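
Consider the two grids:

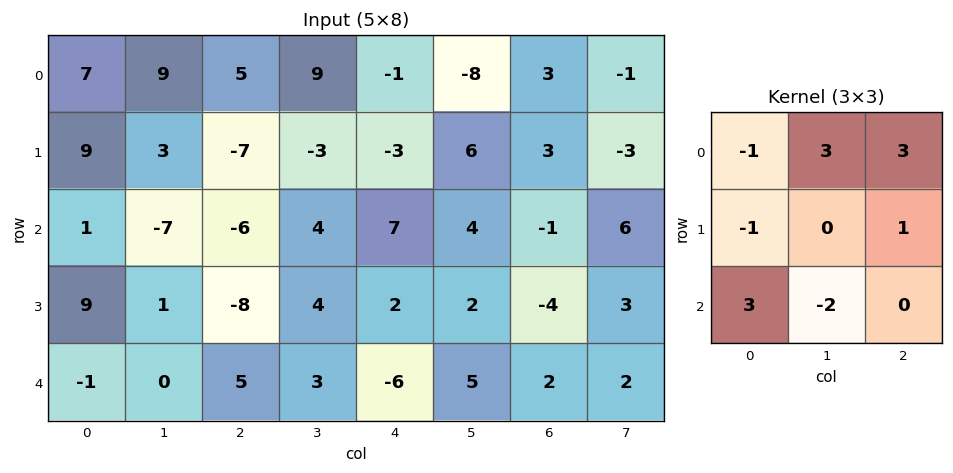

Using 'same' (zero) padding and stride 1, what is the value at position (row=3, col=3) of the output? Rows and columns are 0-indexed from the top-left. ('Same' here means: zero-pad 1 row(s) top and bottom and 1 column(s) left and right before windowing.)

The receptive field on the zero-padded input at this output position is [-6 4 7 / -8 4 2 / 5 3 -6]. Elementwise product with the kernel and sum: -6·-1 + 4·3 + 7·3 + -8·-1 + 2·1 + 5·3 + 3·-2.

58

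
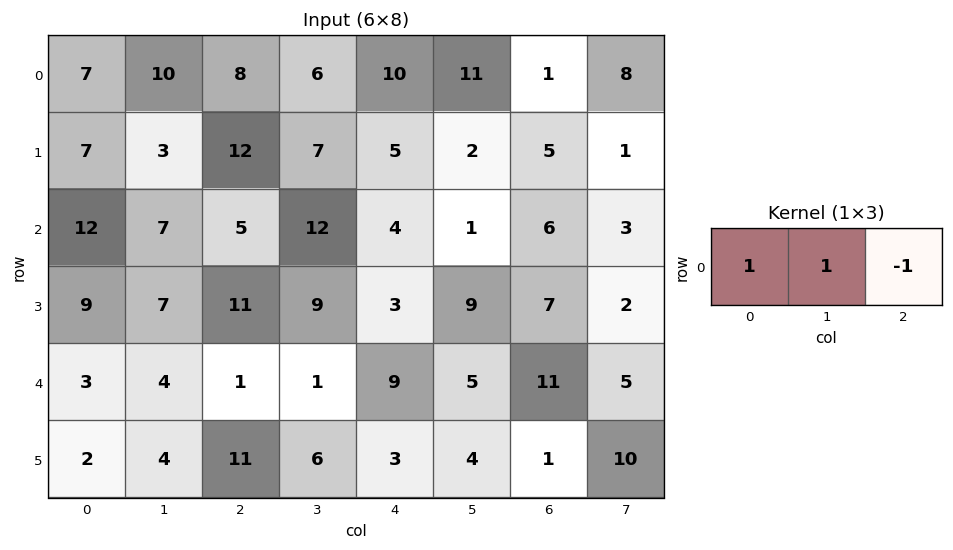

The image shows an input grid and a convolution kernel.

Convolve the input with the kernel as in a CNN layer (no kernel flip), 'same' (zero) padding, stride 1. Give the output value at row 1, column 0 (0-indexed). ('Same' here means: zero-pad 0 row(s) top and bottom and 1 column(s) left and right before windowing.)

The receptive field on the zero-padded input at this output position is [0 7 3]. Elementwise product with the kernel and sum: 0·1 + 7·1 + 3·-1.

4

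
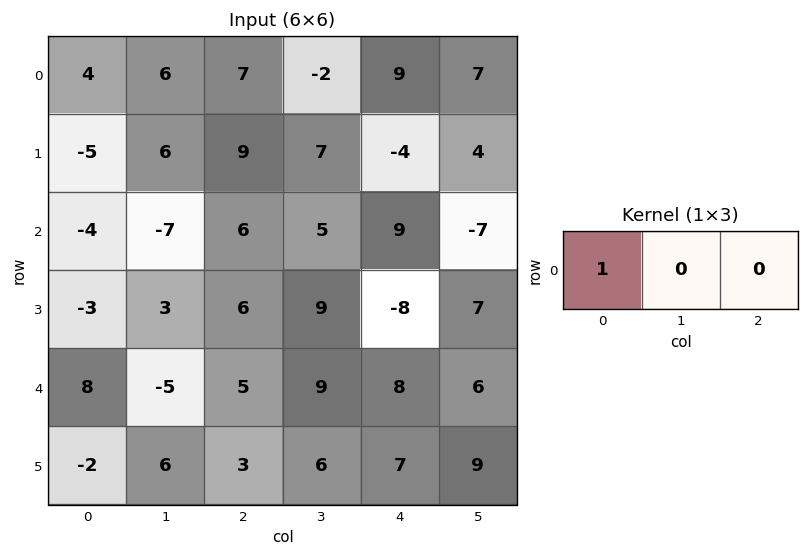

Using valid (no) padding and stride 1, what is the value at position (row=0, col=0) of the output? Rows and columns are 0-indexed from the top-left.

The receptive field on the input at this output position is [4 6 7]. Elementwise product with the kernel and sum: 4·1.

4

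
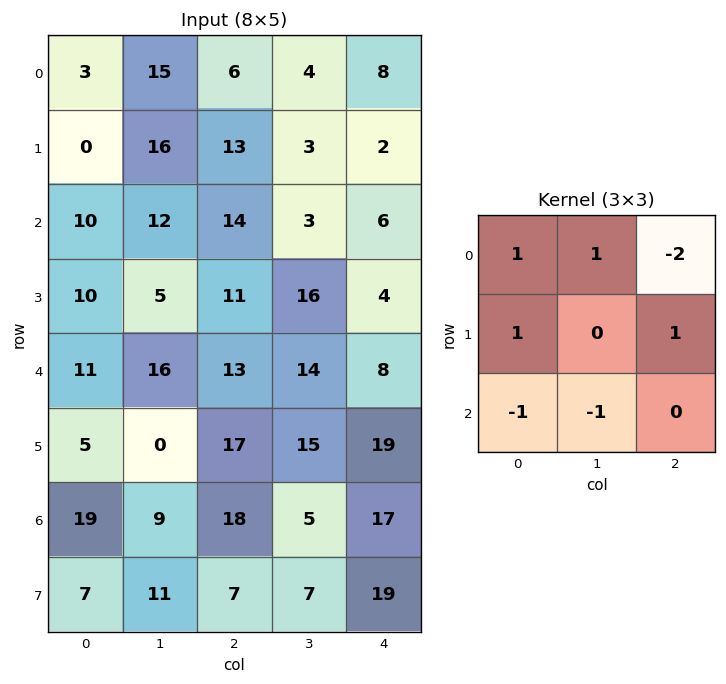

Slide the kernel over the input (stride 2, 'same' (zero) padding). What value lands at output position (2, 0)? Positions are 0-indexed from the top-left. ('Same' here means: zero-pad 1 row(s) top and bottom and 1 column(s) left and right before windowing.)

11

The receptive field on the zero-padded input at this output position is [0 10 5 / 0 11 16 / 0 5 0]. Elementwise product with the kernel and sum: 0·1 + 10·1 + 5·-2 + 0·1 + 16·1 + 0·-1 + 5·-1.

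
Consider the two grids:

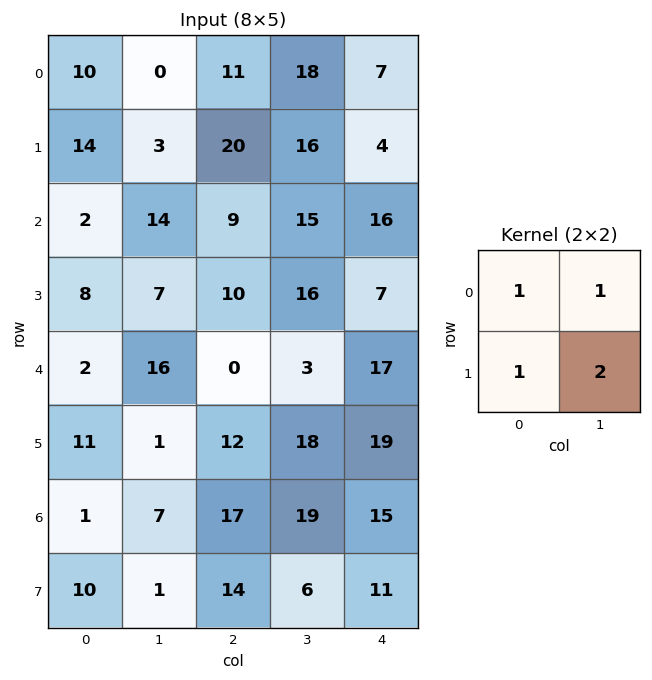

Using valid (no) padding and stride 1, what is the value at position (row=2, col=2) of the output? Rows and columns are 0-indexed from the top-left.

66

The receptive field on the input at this output position is [9 15 / 10 16]. Elementwise product with the kernel and sum: 9·1 + 15·1 + 10·1 + 16·2.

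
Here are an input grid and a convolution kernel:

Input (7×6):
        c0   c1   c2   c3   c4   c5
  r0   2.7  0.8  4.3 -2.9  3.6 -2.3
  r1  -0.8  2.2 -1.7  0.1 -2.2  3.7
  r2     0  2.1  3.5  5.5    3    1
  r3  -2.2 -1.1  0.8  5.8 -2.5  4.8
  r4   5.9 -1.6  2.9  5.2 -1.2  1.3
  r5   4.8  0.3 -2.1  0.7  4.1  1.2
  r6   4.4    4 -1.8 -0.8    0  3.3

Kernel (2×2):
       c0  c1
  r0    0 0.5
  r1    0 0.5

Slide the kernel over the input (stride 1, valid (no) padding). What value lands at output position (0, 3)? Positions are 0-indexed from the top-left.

0.7

The receptive field on the input at this output position is [-2.9 3.6 / 0.1 -2.2]. Elementwise product with the kernel and sum: 3.6·0.5 + -2.2·0.5.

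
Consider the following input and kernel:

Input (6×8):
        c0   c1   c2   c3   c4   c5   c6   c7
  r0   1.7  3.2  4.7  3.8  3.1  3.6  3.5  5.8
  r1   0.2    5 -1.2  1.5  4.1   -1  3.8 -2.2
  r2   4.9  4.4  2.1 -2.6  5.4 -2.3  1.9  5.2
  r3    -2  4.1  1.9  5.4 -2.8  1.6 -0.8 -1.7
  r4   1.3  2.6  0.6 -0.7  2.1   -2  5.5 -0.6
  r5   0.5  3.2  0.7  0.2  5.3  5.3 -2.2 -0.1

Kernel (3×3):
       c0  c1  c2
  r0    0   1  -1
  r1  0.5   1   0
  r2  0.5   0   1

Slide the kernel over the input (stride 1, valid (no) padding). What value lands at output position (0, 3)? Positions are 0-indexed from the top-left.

The receptive field on the input at this output position is [3.8 3.1 3.6 / 1.5 4.1 -1 / -2.6 5.4 -2.3]. Elementwise product with the kernel and sum: 3.1·1 + 3.6·-1 + 1.5·0.5 + 4.1·1 + -2.6·0.5 + -2.3·1.

0.75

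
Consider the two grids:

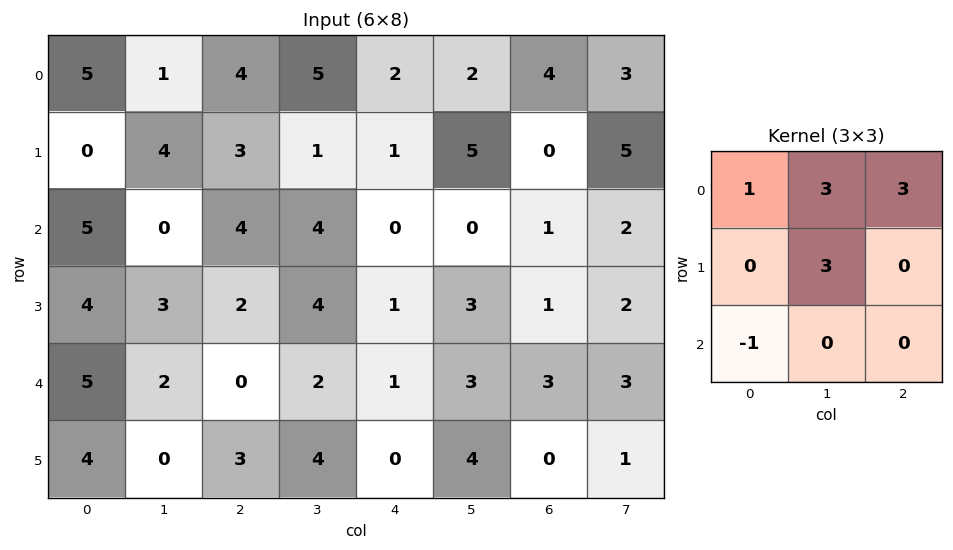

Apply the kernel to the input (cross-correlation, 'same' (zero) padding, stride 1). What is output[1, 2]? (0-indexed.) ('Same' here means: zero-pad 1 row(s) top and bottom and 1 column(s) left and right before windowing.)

37

The receptive field on the zero-padded input at this output position is [1 4 5 / 4 3 1 / 0 4 4]. Elementwise product with the kernel and sum: 1·1 + 4·3 + 5·3 + 3·3 + 0·-1.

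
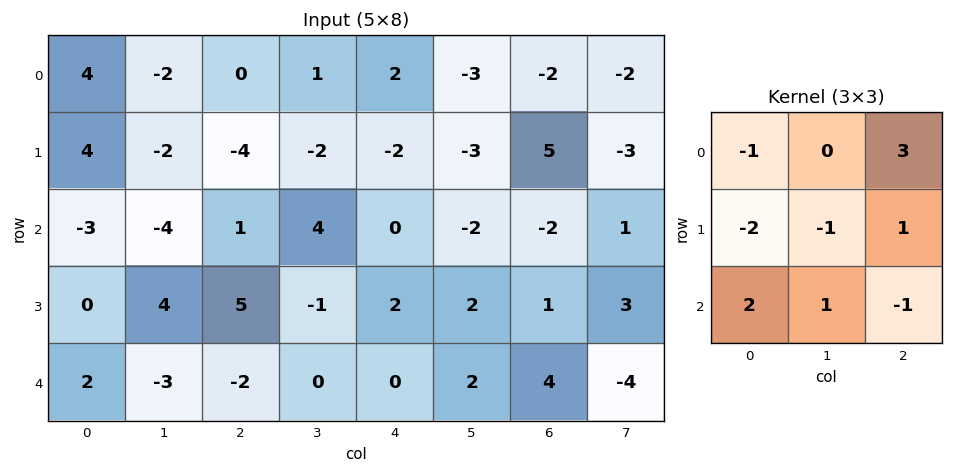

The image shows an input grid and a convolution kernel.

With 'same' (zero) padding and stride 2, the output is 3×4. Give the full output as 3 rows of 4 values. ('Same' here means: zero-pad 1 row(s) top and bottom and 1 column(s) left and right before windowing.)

0 -1 -10 8
-11 21 -19 3
7 1 9 -5

Output[0,0]: The receptive field on the zero-padded input at this output position is [0 0 0 / 0 4 -2 / 0 4 -2]. Elementwise product with the kernel and sum: 0·-1 + 0·3 + 0·-2 + 4·-1 + -2·1 + 0·2 + 4·1 + -2·-1.
Output[0,1]: The receptive field on the zero-padded input at this output position is [0 0 0 / -2 0 1 / -2 -4 -2]. Elementwise product with the kernel and sum: 0·-1 + 0·3 + -2·-2 + 0·-1 + 1·1 + -2·2 + -4·1 + -2·-1.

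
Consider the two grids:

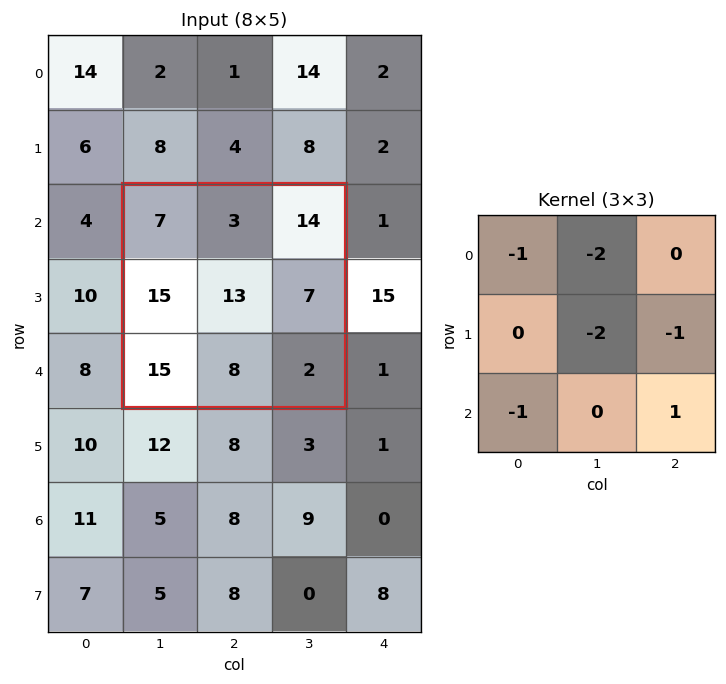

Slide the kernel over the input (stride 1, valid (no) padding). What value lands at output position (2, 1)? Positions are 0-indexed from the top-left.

-59

The receptive field on the input at this output position is [7 3 14 / 15 13 7 / 15 8 2]. Elementwise product with the kernel and sum: 7·-1 + 3·-2 + 13·-2 + 7·-1 + 15·-1 + 2·1.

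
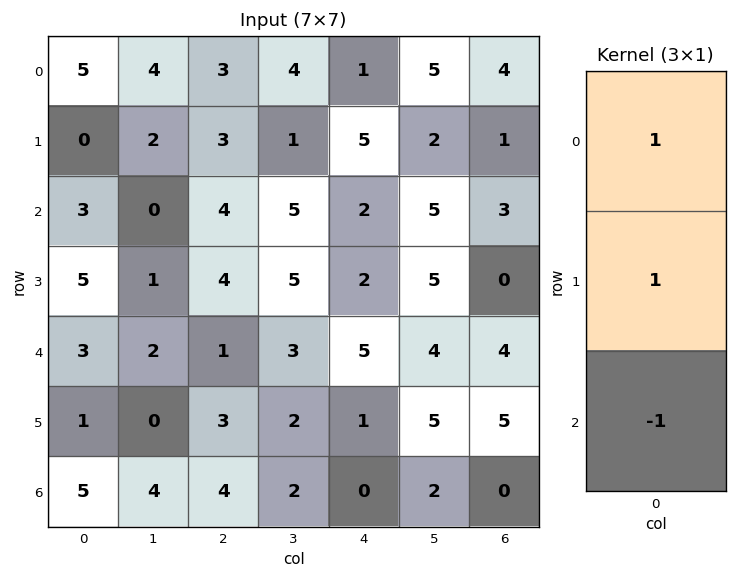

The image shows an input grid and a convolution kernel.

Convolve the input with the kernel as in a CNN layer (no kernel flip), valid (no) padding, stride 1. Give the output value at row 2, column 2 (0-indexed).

The receptive field on the input at this output position is [4 / 4 / 1]. Elementwise product with the kernel and sum: 4·1 + 4·1 + 1·-1.

7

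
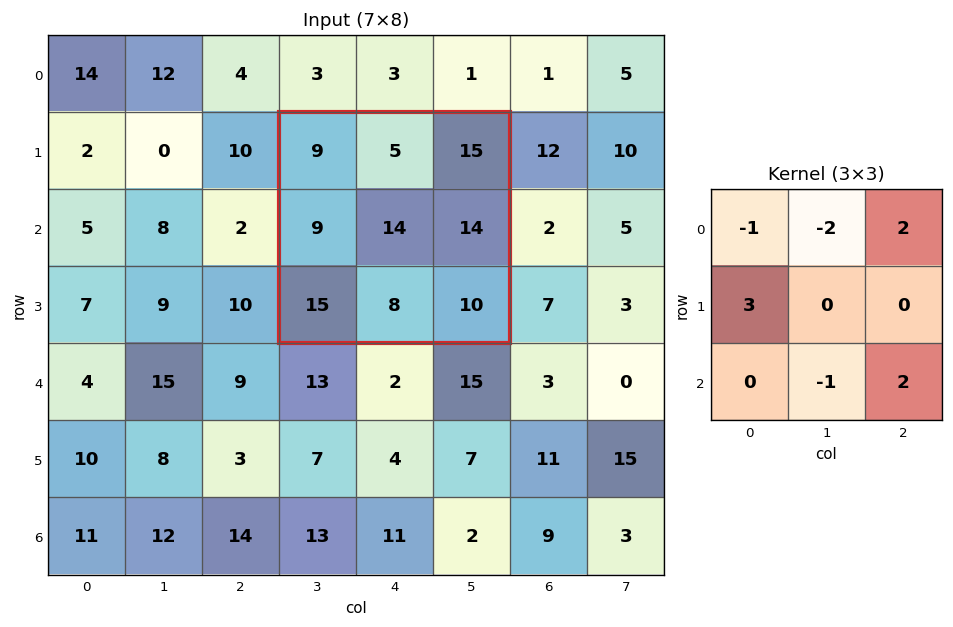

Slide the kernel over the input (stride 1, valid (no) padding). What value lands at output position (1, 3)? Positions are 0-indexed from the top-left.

The receptive field on the input at this output position is [9 5 15 / 9 14 14 / 15 8 10]. Elementwise product with the kernel and sum: 9·-1 + 5·-2 + 15·2 + 9·3 + 8·-1 + 10·2.

50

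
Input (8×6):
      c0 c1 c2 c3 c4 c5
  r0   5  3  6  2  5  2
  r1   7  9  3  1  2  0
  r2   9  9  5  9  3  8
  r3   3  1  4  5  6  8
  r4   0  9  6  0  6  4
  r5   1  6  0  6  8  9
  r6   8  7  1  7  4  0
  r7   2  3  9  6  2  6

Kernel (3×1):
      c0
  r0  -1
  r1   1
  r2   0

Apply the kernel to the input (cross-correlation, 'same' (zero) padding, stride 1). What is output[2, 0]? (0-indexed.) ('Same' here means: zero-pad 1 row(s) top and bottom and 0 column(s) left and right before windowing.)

The receptive field on the zero-padded input at this output position is [7 / 9 / 3]. Elementwise product with the kernel and sum: 7·-1 + 9·1.

2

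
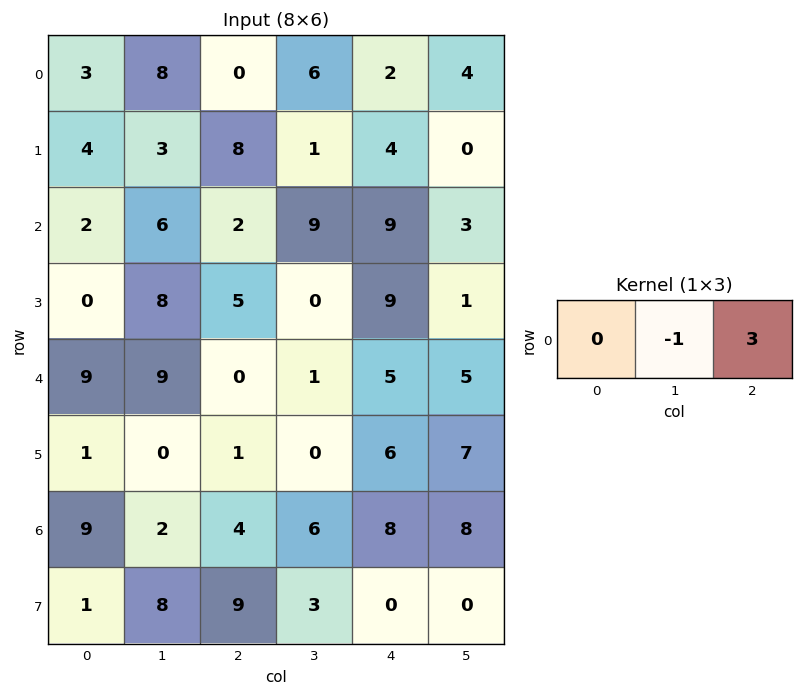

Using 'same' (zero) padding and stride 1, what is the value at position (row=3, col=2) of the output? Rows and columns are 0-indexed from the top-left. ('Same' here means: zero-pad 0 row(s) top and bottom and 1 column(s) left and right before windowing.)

-5

The receptive field on the zero-padded input at this output position is [8 5 0]. Elementwise product with the kernel and sum: 5·-1 + 0·3.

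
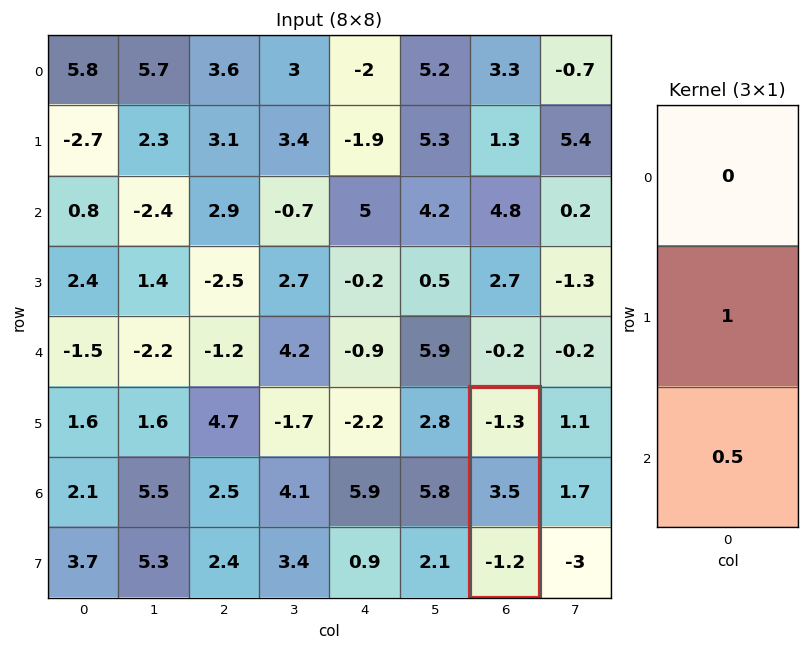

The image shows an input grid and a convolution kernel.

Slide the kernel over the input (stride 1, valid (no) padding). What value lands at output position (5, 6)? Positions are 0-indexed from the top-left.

2.9

The receptive field on the input at this output position is [-1.3 / 3.5 / -1.2]. Elementwise product with the kernel and sum: 3.5·1 + -1.2·0.5.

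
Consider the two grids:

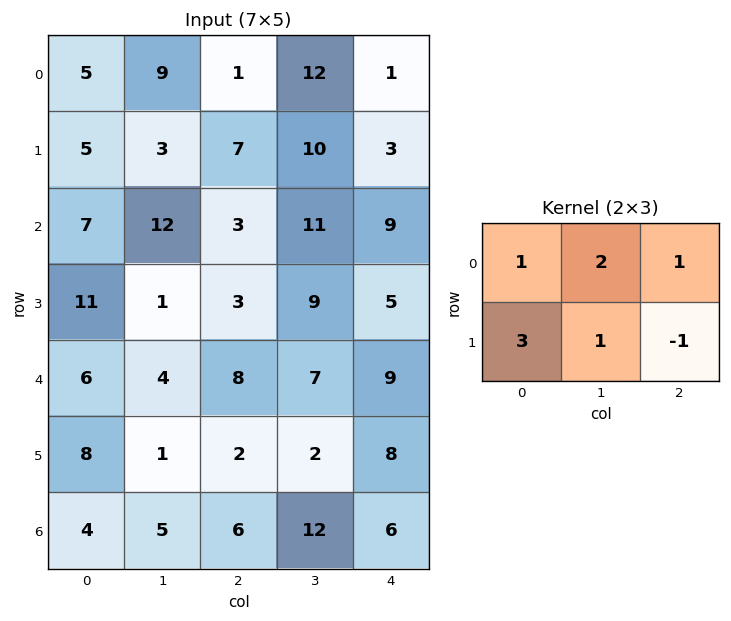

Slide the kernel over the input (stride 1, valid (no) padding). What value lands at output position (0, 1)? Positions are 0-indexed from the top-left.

The receptive field on the input at this output position is [9 1 12 / 3 7 10]. Elementwise product with the kernel and sum: 9·1 + 1·2 + 12·1 + 3·3 + 7·1 + 10·-1.

29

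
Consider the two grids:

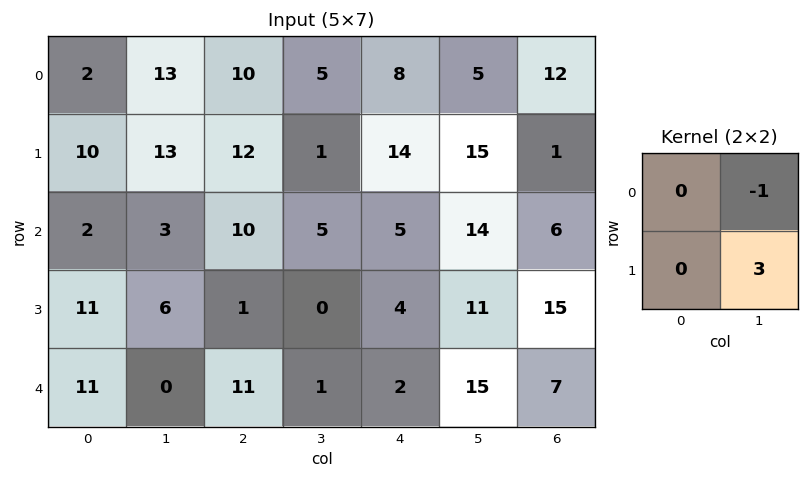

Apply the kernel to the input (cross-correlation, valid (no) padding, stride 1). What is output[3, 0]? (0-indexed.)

The receptive field on the input at this output position is [11 6 / 11 0]. Elementwise product with the kernel and sum: 6·-1 + 0·3.

-6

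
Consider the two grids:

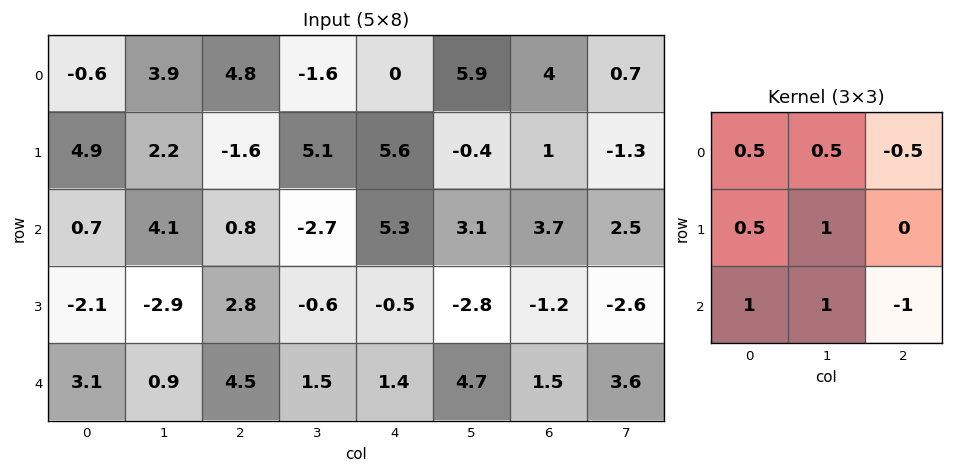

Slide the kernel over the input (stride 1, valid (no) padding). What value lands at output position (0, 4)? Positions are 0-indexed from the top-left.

The receptive field on the input at this output position is [0 5.9 4 / 5.6 -0.4 1 / 5.3 3.1 3.7]. Elementwise product with the kernel and sum: 0·0.5 + 5.9·0.5 + 4·-0.5 + 5.6·0.5 + -0.4·1 + 5.3·1 + 3.1·1 + 3.7·-1.

8.05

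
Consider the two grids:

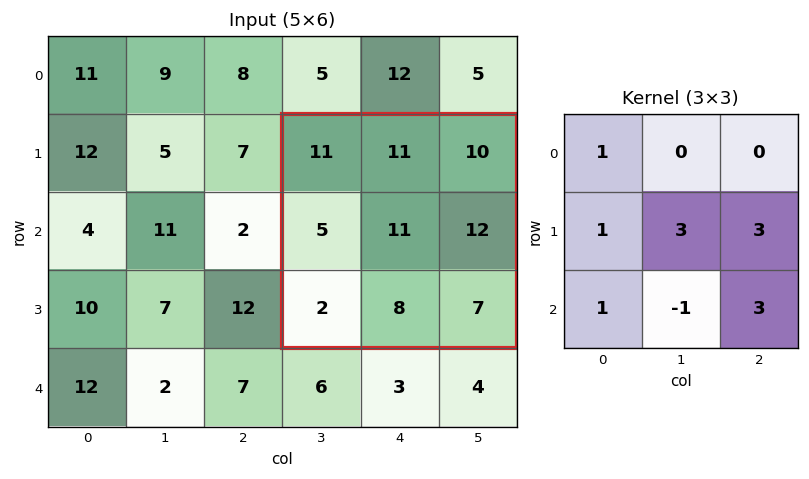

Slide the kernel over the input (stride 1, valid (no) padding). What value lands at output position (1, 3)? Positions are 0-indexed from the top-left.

100

The receptive field on the input at this output position is [11 11 10 / 5 11 12 / 2 8 7]. Elementwise product with the kernel and sum: 11·1 + 5·1 + 11·3 + 12·3 + 2·1 + 8·-1 + 7·3.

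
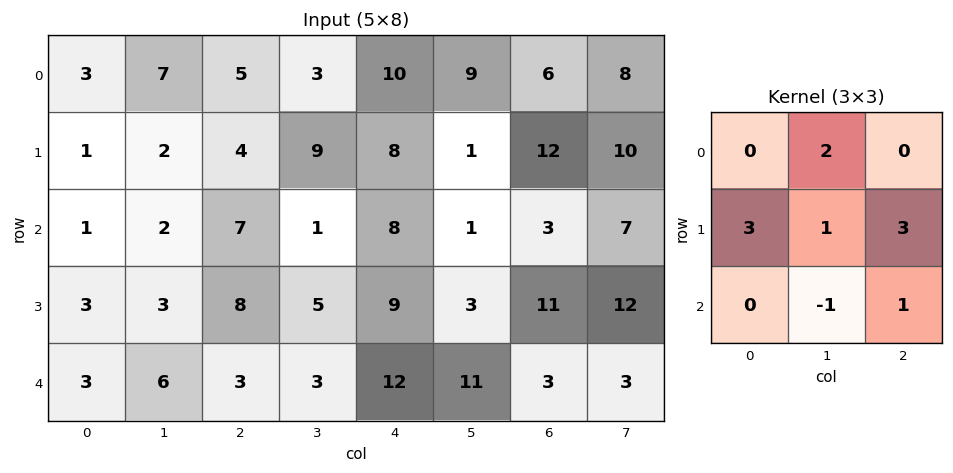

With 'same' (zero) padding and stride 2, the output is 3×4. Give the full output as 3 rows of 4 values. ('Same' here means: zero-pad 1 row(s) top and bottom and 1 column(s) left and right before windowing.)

Output[0,0]: The receptive field on the zero-padded input at this output position is [0 0 0 / 0 3 7 / 0 1 2]. Elementwise product with the kernel and sum: 0·2 + 0·3 + 3·1 + 7·3 + 1·-1 + 2·1.

25 40 39 55
9 21 24 52
27 46 72 67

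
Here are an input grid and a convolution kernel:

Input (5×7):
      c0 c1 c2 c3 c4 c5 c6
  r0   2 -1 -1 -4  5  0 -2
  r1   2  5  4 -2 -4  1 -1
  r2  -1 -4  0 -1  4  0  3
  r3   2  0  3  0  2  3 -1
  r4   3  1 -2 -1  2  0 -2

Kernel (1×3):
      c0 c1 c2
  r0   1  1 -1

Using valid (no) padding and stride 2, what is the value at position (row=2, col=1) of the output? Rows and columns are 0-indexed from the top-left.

-5

The receptive field on the input at this output position is [-2 -1 2]. Elementwise product with the kernel and sum: -2·1 + -1·1 + 2·-1.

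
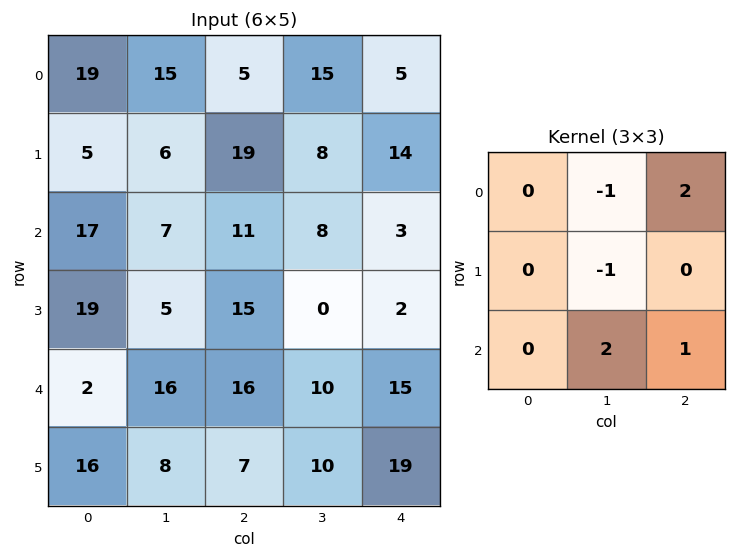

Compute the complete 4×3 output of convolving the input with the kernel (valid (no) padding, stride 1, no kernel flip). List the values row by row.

Output[0,0]: The receptive field on the input at this output position is [19 15 5 / 5 6 19 / 17 7 11]. Elementwise product with the kernel and sum: 15·-1 + 5·2 + 6·-1 + 7·2 + 11·1.

14 36 6
50 16 14
58 32 33
32 -7 33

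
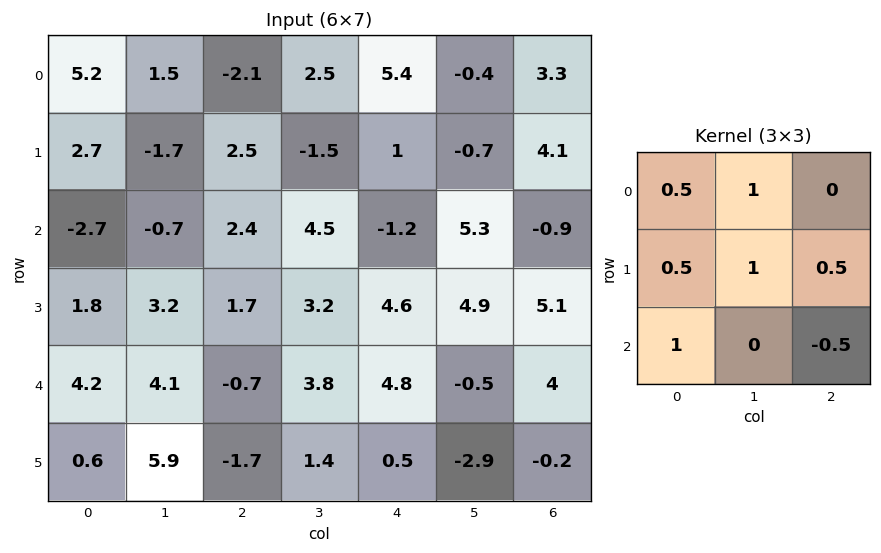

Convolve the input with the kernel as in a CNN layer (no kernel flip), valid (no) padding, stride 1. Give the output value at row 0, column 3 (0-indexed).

The receptive field on the input at this output position is [2.5 5.4 -0.4 / -1.5 1 -0.7 / 4.5 -1.2 5.3]. Elementwise product with the kernel and sum: 2.5·0.5 + 5.4·1 + -1.5·0.5 + 1·1 + -0.7·0.5 + 4.5·1 + 5.3·-0.5.

8.4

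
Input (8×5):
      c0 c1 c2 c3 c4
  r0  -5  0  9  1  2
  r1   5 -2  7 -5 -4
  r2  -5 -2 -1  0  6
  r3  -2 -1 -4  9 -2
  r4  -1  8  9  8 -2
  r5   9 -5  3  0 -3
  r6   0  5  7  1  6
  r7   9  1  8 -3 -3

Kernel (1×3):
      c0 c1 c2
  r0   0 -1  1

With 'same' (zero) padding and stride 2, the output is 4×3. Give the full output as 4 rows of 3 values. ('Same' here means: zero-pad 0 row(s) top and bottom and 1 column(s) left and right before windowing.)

Output[0,0]: The receptive field on the zero-padded input at this output position is [0 -5 0]. Elementwise product with the kernel and sum: -5·-1 + 0·1.
Output[0,1]: The receptive field on the zero-padded input at this output position is [0 9 1]. Elementwise product with the kernel and sum: 9·-1 + 1·1.

5 -8 -2
3 1 -6
9 -1 2
5 -6 -6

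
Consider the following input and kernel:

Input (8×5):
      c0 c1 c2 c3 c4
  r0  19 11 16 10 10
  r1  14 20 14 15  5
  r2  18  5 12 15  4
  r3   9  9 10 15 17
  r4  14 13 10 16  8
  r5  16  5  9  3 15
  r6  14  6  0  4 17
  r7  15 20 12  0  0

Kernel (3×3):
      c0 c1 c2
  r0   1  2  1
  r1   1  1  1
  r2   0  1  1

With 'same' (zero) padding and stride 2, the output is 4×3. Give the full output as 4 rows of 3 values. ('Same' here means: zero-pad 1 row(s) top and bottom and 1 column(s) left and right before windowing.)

64 66 25
89 120 61
75 95 88
92 48 54

Output[0,0]: The receptive field on the zero-padded input at this output position is [0 0 0 / 0 19 11 / 0 14 20]. Elementwise product with the kernel and sum: 0·1 + 0·2 + 0·1 + 0·1 + 19·1 + 11·1 + 14·1 + 20·1.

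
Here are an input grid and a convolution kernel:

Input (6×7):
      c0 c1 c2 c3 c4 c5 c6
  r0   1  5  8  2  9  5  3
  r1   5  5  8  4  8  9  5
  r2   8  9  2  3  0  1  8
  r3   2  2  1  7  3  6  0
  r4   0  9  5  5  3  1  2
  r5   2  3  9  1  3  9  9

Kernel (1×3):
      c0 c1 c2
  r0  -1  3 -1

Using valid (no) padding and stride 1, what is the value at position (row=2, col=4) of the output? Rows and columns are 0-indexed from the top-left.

-5

The receptive field on the input at this output position is [0 1 8]. Elementwise product with the kernel and sum: 0·-1 + 1·3 + 8·-1.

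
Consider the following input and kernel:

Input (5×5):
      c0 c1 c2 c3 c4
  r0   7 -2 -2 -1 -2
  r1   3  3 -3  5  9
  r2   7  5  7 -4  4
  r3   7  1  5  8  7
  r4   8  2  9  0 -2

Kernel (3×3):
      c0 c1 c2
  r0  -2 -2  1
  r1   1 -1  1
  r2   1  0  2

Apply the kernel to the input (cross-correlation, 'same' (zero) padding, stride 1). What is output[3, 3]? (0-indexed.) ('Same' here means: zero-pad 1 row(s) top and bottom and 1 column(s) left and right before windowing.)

7

The receptive field on the zero-padded input at this output position is [7 -4 4 / 5 8 7 / 9 0 -2]. Elementwise product with the kernel and sum: 7·-2 + -4·-2 + 4·1 + 5·1 + 8·-1 + 7·1 + 9·1 + -2·2.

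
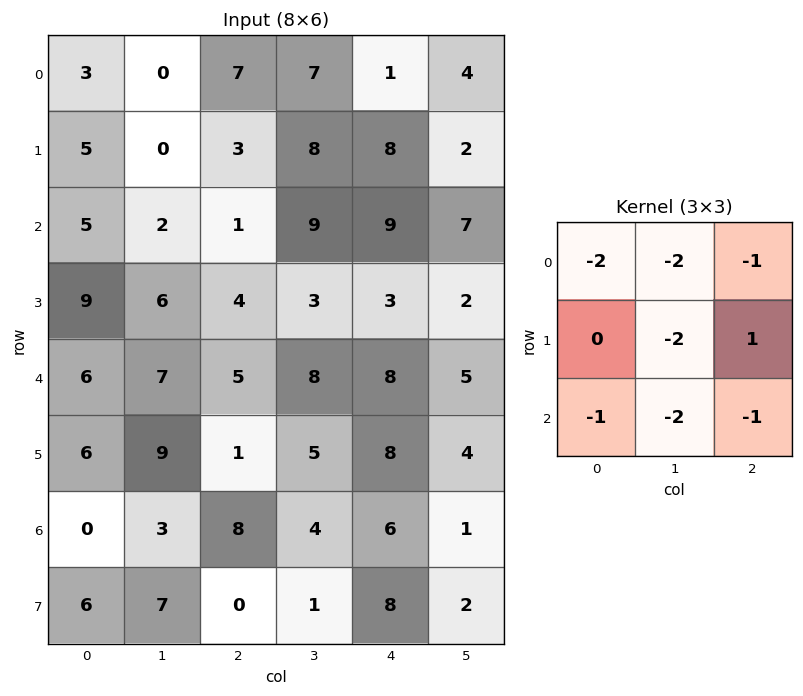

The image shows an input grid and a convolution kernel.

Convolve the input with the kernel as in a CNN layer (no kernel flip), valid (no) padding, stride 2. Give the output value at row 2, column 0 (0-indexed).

-62

The receptive field on the input at this output position is [6 7 5 / 6 9 1 / 0 3 8]. Elementwise product with the kernel and sum: 6·-2 + 7·-2 + 5·-1 + 9·-2 + 1·1 + 0·-1 + 3·-2 + 8·-1.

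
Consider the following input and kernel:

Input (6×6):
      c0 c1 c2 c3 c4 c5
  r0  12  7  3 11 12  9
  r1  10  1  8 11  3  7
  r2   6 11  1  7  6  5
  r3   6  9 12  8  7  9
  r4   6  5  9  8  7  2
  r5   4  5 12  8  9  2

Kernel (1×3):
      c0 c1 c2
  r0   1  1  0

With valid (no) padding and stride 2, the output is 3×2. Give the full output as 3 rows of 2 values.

Output[0,0]: The receptive field on the input at this output position is [12 7 3]. Elementwise product with the kernel and sum: 12·1 + 7·1.
Output[0,1]: The receptive field on the input at this output position is [3 11 12]. Elementwise product with the kernel and sum: 3·1 + 11·1.

19 14
17 8
11 17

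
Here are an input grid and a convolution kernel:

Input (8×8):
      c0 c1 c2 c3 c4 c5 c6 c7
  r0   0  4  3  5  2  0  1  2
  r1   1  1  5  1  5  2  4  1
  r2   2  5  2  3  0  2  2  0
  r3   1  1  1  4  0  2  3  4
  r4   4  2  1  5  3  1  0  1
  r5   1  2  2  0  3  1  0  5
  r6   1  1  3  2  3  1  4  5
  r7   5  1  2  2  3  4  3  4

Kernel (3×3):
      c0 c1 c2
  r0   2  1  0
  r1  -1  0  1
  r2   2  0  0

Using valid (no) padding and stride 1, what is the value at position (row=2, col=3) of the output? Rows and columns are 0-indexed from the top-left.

The receptive field on the input at this output position is [3 0 2 / 4 0 2 / 5 3 1]. Elementwise product with the kernel and sum: 3·2 + 0·1 + 4·-1 + 2·1 + 5·2.

14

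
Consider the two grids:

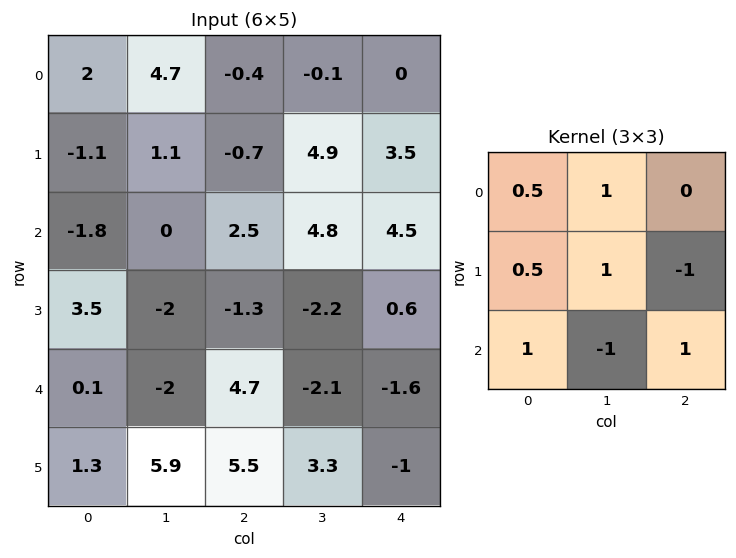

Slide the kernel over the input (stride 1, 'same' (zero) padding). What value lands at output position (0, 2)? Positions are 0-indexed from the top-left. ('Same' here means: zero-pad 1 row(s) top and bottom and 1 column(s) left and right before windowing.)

8.75

The receptive field on the zero-padded input at this output position is [0 0 0 / 4.7 -0.4 -0.1 / 1.1 -0.7 4.9]. Elementwise product with the kernel and sum: 0·0.5 + 0·1 + 4.7·0.5 + -0.4·1 + -0.1·-1 + 1.1·1 + -0.7·-1 + 4.9·1.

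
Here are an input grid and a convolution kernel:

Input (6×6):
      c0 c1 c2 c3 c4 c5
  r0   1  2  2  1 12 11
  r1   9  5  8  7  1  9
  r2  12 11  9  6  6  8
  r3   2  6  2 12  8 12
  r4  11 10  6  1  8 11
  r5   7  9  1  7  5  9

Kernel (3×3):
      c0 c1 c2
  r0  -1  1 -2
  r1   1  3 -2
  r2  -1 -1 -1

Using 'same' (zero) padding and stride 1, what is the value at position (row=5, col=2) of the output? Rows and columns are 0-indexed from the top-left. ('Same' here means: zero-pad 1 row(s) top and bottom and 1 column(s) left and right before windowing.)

The receptive field on the zero-padded input at this output position is [10 6 1 / 9 1 7 / 0 0 0]. Elementwise product with the kernel and sum: 10·-1 + 6·1 + 1·-2 + 9·1 + 1·3 + 7·-2 + 0·-1 + 0·-1 + 0·-1.

-8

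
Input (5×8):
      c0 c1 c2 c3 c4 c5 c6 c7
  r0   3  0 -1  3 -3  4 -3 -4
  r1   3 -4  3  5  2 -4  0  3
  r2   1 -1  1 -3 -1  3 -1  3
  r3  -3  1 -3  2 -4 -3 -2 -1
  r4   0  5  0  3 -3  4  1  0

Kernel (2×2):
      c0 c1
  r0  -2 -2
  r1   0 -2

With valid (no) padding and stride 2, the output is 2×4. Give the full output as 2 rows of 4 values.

2 -14 6 8
-2 0 2 -2

Output[0,0]: The receptive field on the input at this output position is [3 0 / 3 -4]. Elementwise product with the kernel and sum: 3·-2 + 0·-2 + -4·-2.
Output[0,1]: The receptive field on the input at this output position is [-1 3 / 3 5]. Elementwise product with the kernel and sum: -1·-2 + 3·-2 + 5·-2.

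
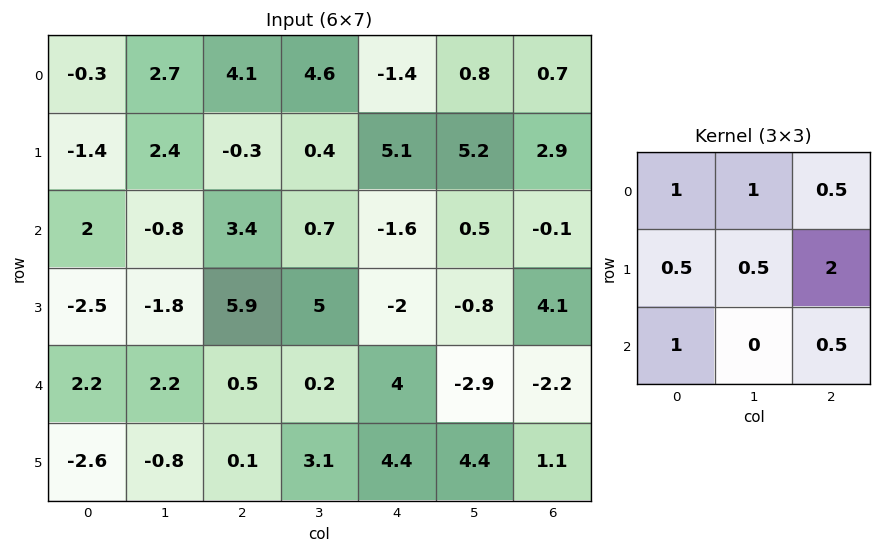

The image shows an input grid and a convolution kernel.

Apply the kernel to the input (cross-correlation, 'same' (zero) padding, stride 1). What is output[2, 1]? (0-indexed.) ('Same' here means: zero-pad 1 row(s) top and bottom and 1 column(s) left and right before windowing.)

The receptive field on the zero-padded input at this output position is [-1.4 2.4 -0.3 / 2 -0.8 3.4 / -2.5 -1.8 5.9]. Elementwise product with the kernel and sum: -1.4·1 + 2.4·1 + -0.3·0.5 + 2·0.5 + -0.8·0.5 + 3.4·2 + -2.5·1 + 5.9·0.5.

8.7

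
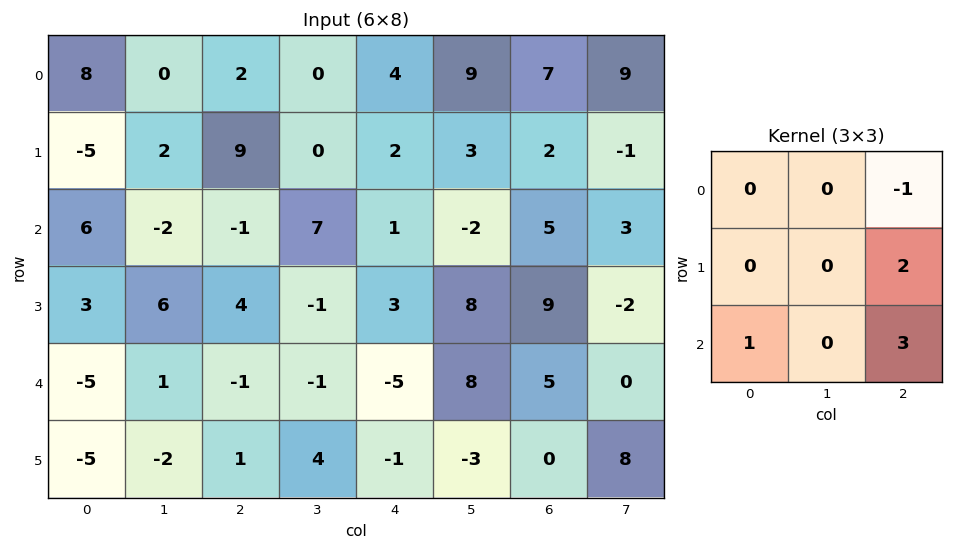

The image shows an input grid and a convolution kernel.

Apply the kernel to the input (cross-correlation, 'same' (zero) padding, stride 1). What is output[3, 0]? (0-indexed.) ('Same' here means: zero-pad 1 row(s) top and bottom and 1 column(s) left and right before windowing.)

The receptive field on the zero-padded input at this output position is [0 6 -2 / 0 3 6 / 0 -5 1]. Elementwise product with the kernel and sum: -2·-1 + 6·2 + 0·1 + 1·3.

17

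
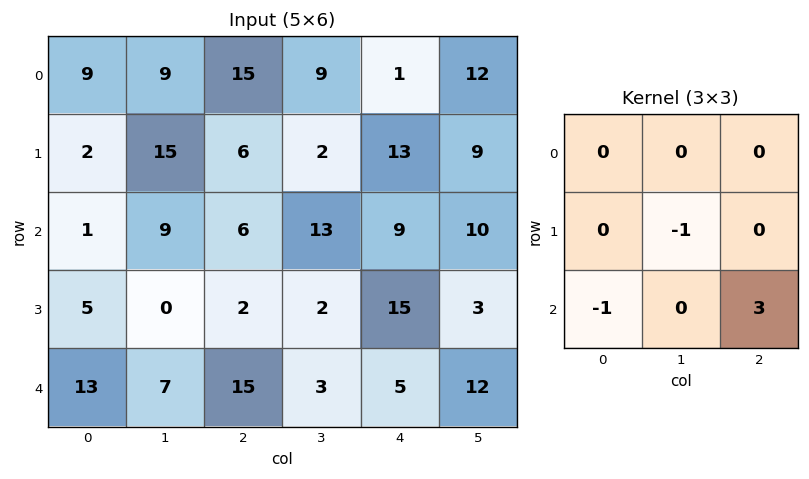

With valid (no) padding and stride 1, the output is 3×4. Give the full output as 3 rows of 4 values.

Output[0,0]: The receptive field on the input at this output position is [9 9 15 / 2 15 6 / 1 9 6]. Elementwise product with the kernel and sum: 15·-1 + 1·-1 + 6·3.
Output[0,1]: The receptive field on the input at this output position is [9 15 9 / 15 6 2 / 9 6 13]. Elementwise product with the kernel and sum: 6·-1 + 9·-1 + 13·3.

2 24 19 4
-8 0 30 -2
32 0 -2 18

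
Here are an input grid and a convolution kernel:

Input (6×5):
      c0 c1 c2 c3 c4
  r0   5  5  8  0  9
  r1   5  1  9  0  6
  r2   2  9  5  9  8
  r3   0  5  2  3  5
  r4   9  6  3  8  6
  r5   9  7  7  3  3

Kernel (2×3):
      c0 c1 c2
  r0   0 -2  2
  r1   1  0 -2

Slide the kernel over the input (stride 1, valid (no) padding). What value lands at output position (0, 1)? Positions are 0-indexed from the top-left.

The receptive field on the input at this output position is [5 8 0 / 1 9 0]. Elementwise product with the kernel and sum: 8·-2 + 0·2 + 1·1 + 0·-2.

-15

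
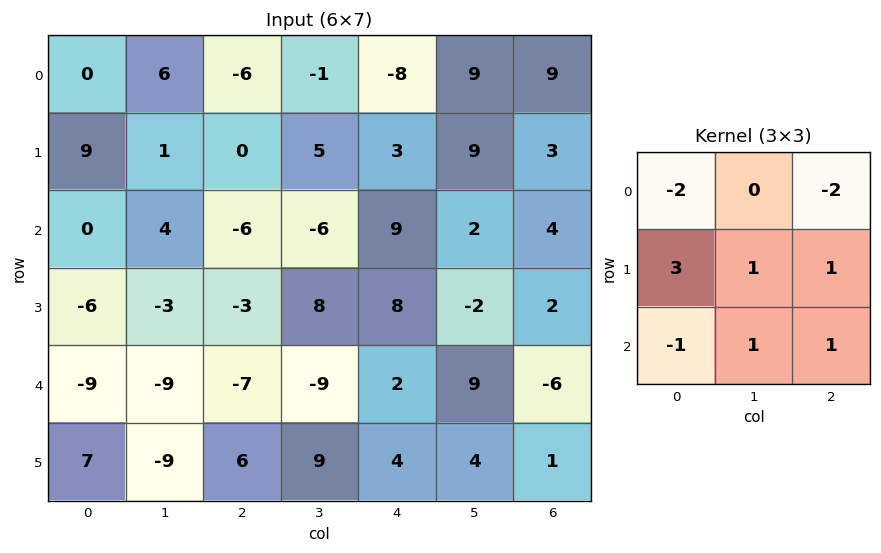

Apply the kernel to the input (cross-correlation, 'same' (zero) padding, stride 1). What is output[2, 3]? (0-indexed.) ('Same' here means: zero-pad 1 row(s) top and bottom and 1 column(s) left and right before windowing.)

The receptive field on the zero-padded input at this output position is [0 5 3 / -6 -6 9 / -3 8 8]. Elementwise product with the kernel and sum: 0·-2 + 3·-2 + -6·3 + -6·1 + 9·1 + -3·-1 + 8·1 + 8·1.

-2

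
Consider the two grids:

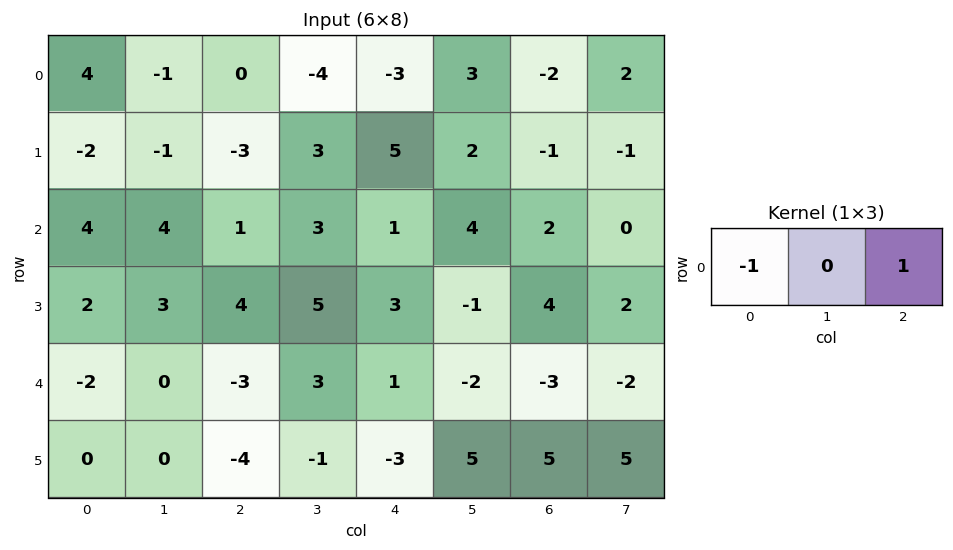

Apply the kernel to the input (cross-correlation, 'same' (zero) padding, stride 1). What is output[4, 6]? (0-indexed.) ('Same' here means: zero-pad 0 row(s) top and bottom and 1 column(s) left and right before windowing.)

The receptive field on the zero-padded input at this output position is [-2 -3 -2]. Elementwise product with the kernel and sum: -2·-1 + -2·1.

0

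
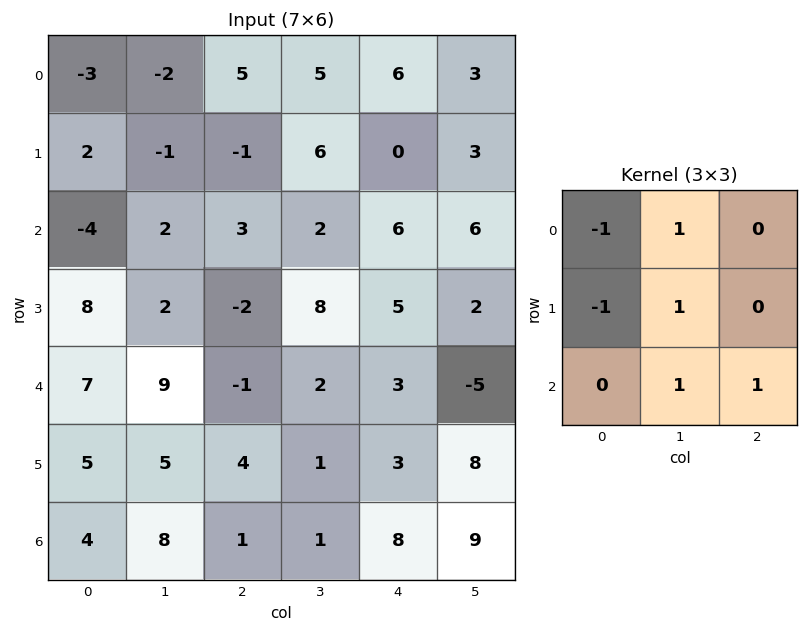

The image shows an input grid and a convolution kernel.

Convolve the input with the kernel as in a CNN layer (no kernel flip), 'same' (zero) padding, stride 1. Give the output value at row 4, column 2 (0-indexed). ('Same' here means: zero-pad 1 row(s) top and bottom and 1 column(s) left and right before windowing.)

-9

The receptive field on the zero-padded input at this output position is [2 -2 8 / 9 -1 2 / 5 4 1]. Elementwise product with the kernel and sum: 2·-1 + -2·1 + 9·-1 + -1·1 + 4·1 + 1·1.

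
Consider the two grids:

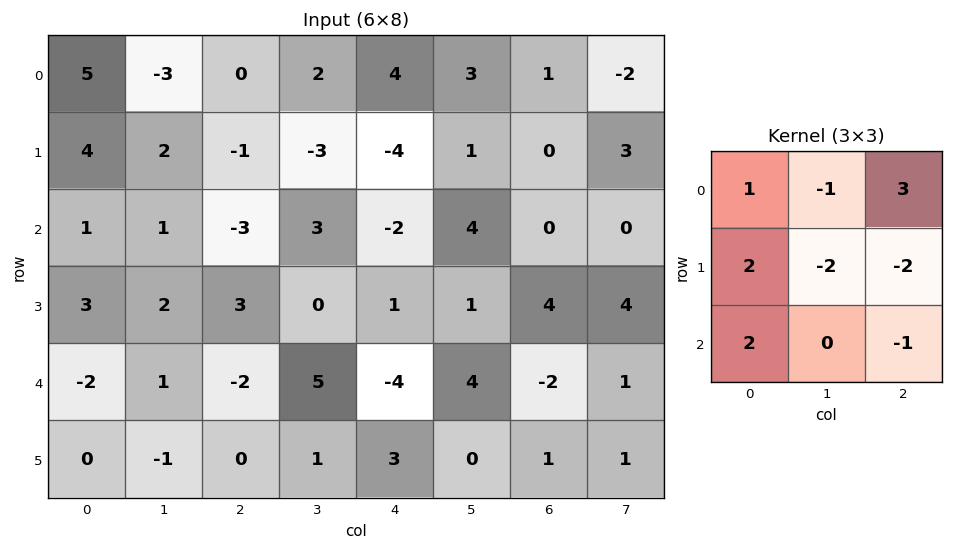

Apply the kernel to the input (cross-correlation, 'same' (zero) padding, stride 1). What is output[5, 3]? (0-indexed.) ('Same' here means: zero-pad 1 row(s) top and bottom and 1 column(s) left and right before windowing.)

-27

The receptive field on the zero-padded input at this output position is [-2 5 -4 / 0 1 3 / 0 0 0]. Elementwise product with the kernel and sum: -2·1 + 5·-1 + -4·3 + 0·2 + 1·-2 + 3·-2 + 0·2 + 0·-1.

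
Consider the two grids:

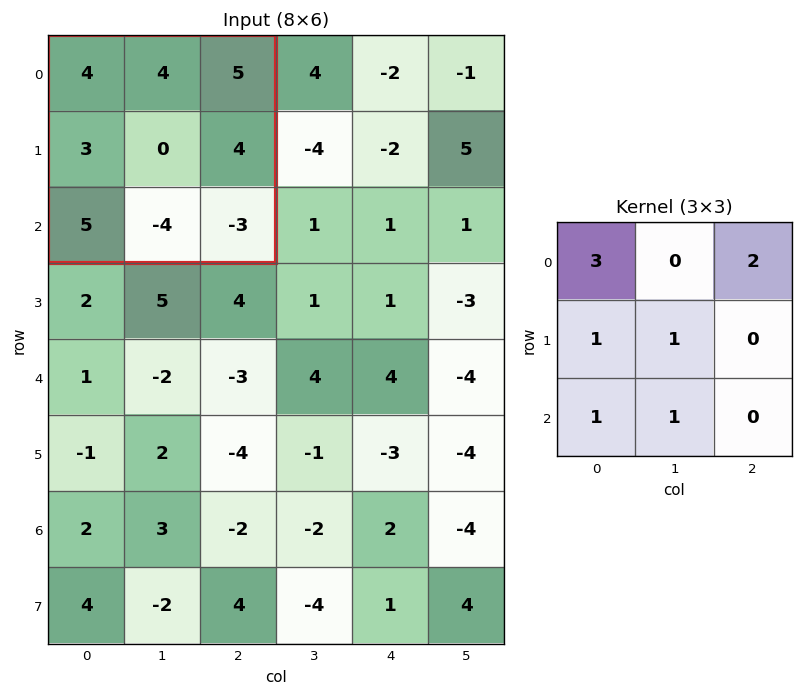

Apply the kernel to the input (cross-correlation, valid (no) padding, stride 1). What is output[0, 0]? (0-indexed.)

26

The receptive field on the input at this output position is [4 4 5 / 3 0 4 / 5 -4 -3]. Elementwise product with the kernel and sum: 4·3 + 5·2 + 3·1 + 0·1 + 5·1 + -4·1.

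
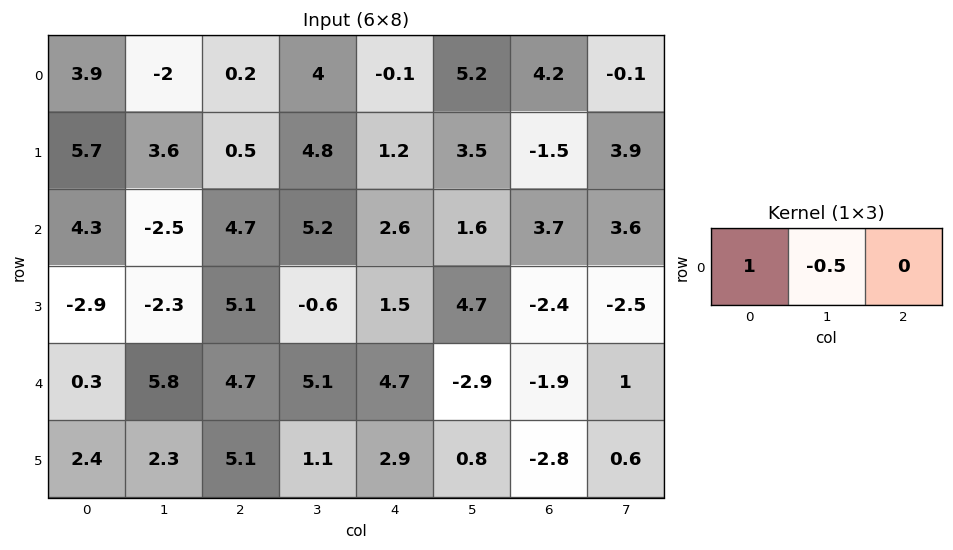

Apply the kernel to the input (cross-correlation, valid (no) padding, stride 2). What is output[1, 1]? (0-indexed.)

2.1

The receptive field on the input at this output position is [4.7 5.2 2.6]. Elementwise product with the kernel and sum: 4.7·1 + 5.2·-0.5.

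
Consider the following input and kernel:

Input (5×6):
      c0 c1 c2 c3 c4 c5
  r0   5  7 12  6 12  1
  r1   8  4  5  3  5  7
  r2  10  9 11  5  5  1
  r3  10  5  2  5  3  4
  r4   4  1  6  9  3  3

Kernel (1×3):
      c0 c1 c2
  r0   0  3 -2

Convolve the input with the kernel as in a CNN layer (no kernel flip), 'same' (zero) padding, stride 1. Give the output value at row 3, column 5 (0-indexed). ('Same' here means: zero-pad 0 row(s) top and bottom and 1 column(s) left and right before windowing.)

12

The receptive field on the zero-padded input at this output position is [3 4 0]. Elementwise product with the kernel and sum: 4·3 + 0·-2.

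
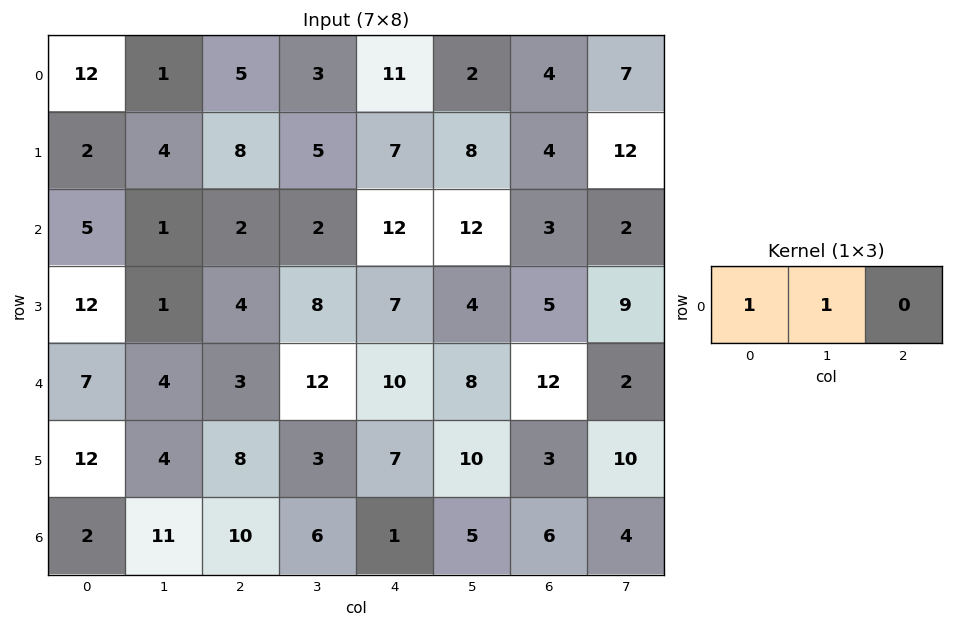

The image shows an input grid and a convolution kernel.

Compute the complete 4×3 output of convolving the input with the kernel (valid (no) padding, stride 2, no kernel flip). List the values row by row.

13 8 13
6 4 24
11 15 18
13 16 6

Output[0,0]: The receptive field on the input at this output position is [12 1 5]. Elementwise product with the kernel and sum: 12·1 + 1·1.
Output[0,1]: The receptive field on the input at this output position is [5 3 11]. Elementwise product with the kernel and sum: 5·1 + 3·1.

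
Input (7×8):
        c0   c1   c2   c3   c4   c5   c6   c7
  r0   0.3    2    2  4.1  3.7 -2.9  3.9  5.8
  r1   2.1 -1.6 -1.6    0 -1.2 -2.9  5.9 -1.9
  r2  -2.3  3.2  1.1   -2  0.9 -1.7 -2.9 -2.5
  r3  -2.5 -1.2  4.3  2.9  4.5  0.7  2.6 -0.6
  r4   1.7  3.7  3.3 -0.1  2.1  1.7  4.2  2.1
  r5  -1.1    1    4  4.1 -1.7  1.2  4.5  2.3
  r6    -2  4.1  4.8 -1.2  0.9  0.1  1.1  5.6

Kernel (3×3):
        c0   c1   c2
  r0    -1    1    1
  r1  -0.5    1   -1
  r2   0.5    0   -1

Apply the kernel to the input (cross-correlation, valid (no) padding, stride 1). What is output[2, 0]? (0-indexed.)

The receptive field on the input at this output position is [-2.3 3.2 1.1 / -2.5 -1.2 4.3 / 1.7 3.7 3.3]. Elementwise product with the kernel and sum: -2.3·-1 + 3.2·1 + 1.1·1 + -2.5·-0.5 + -1.2·1 + 4.3·-1 + 1.7·0.5 + 3.3·-1.

-0.1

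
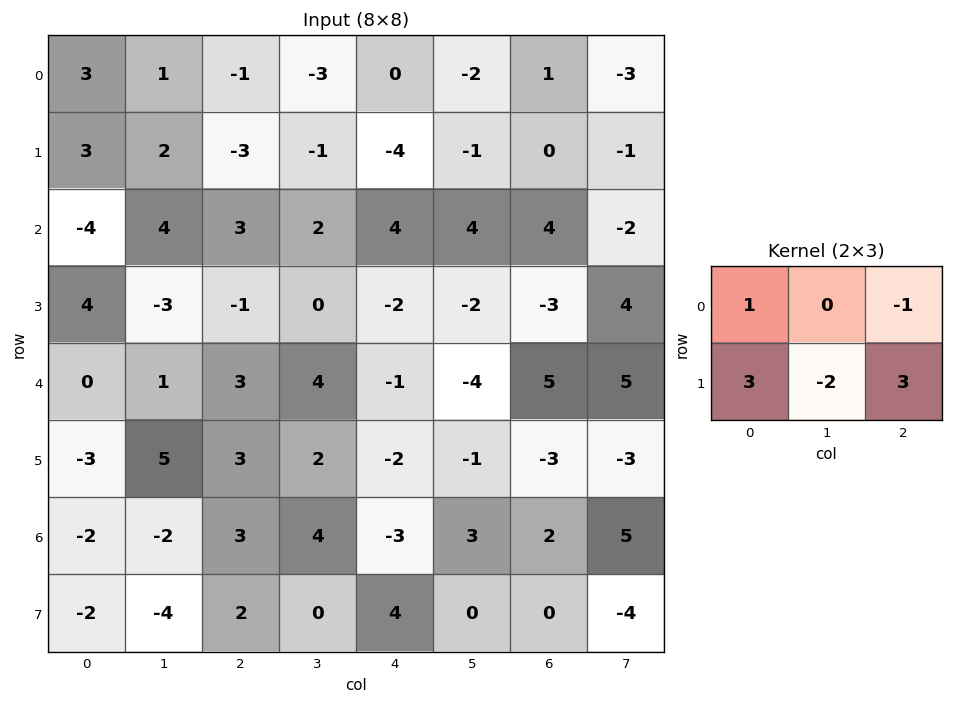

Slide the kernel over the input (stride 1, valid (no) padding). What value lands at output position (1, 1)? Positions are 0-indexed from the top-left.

15

The receptive field on the input at this output position is [2 -3 -1 / 4 3 2]. Elementwise product with the kernel and sum: 2·1 + -1·-1 + 4·3 + 3·-2 + 2·3.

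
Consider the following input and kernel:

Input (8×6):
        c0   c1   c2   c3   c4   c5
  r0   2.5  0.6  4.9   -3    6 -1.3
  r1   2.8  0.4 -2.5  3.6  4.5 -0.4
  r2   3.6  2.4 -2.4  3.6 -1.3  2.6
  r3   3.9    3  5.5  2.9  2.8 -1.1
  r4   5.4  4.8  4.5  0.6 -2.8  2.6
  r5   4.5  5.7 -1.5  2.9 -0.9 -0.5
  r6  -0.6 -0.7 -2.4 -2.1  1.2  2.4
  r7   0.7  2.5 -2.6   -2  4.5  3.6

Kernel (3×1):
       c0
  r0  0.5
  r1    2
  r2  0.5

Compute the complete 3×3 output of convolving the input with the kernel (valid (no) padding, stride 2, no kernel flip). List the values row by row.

8.65 -3.75 11.35
12.3 12.05 3.55
11.4 -1.95 -2.6

Output[0,0]: The receptive field on the input at this output position is [2.5 / 2.8 / 3.6]. Elementwise product with the kernel and sum: 2.5·0.5 + 2.8·2 + 3.6·0.5.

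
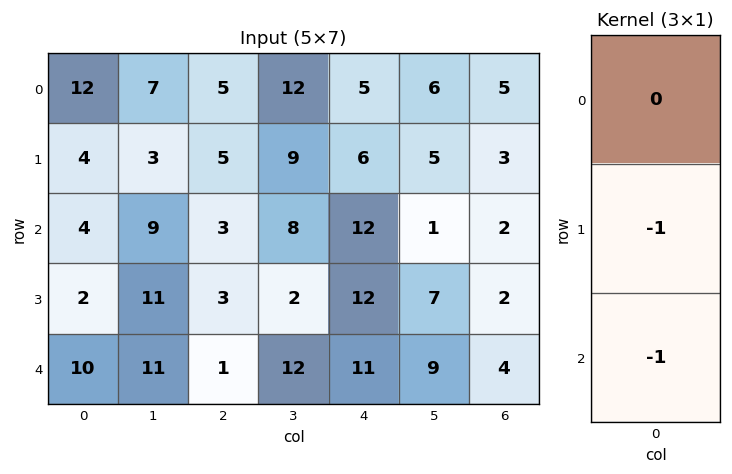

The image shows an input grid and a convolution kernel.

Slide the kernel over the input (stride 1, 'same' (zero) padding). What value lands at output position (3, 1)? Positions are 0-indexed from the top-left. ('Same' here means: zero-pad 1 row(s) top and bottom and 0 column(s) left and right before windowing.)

-22

The receptive field on the zero-padded input at this output position is [9 / 11 / 11]. Elementwise product with the kernel and sum: 11·-1 + 11·-1.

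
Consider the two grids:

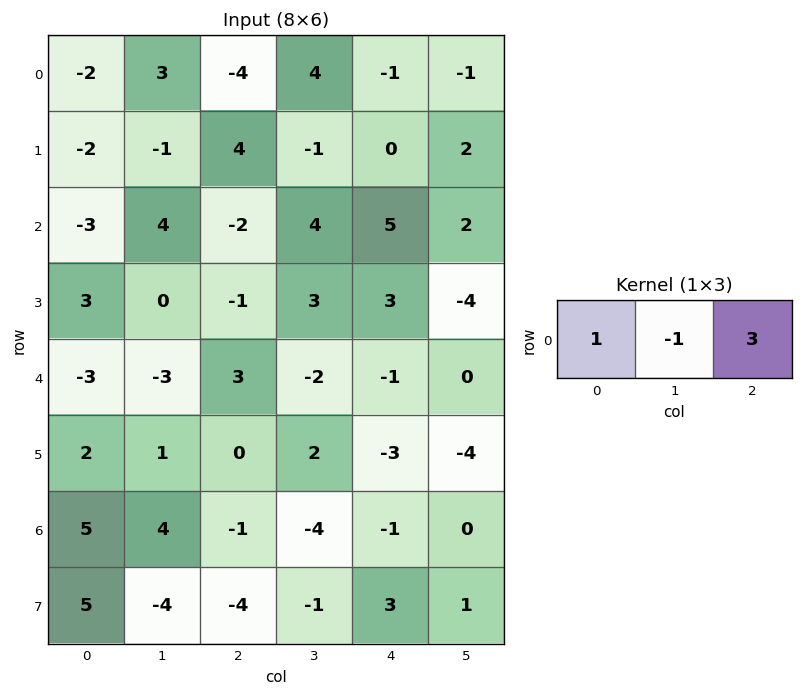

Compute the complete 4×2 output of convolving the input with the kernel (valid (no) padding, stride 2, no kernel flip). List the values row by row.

-17 -11
-13 9
9 2
-2 0

Output[0,0]: The receptive field on the input at this output position is [-2 3 -4]. Elementwise product with the kernel and sum: -2·1 + 3·-1 + -4·3.
Output[0,1]: The receptive field on the input at this output position is [-4 4 -1]. Elementwise product with the kernel and sum: -4·1 + 4·-1 + -1·3.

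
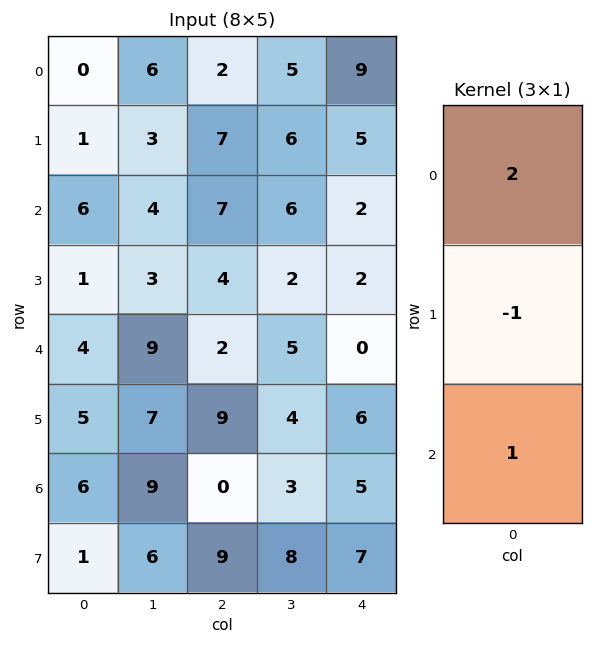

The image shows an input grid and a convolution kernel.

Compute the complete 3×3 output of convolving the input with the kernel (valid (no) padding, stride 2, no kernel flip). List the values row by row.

Output[0,0]: The receptive field on the input at this output position is [0 / 1 / 6]. Elementwise product with the kernel and sum: 0·2 + 1·-1 + 6·1.
Output[0,1]: The receptive field on the input at this output position is [2 / 7 / 7]. Elementwise product with the kernel and sum: 2·2 + 7·-1 + 7·1.

5 4 15
15 12 2
9 -5 -1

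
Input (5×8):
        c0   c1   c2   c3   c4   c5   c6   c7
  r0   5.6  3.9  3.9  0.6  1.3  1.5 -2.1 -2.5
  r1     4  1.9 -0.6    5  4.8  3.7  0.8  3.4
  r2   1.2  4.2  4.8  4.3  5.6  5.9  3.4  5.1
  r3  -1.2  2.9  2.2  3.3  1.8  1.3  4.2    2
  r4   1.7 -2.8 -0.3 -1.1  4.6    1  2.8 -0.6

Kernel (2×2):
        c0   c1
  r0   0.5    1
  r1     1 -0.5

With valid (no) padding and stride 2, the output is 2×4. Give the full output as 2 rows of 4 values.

9.75 -0.55 5.1 -4.45
2.15 7.25 9.85 10

Output[0,0]: The receptive field on the input at this output position is [5.6 3.9 / 4 1.9]. Elementwise product with the kernel and sum: 5.6·0.5 + 3.9·1 + 4·1 + 1.9·-0.5.
Output[0,1]: The receptive field on the input at this output position is [3.9 0.6 / -0.6 5]. Elementwise product with the kernel and sum: 3.9·0.5 + 0.6·1 + -0.6·1 + 5·-0.5.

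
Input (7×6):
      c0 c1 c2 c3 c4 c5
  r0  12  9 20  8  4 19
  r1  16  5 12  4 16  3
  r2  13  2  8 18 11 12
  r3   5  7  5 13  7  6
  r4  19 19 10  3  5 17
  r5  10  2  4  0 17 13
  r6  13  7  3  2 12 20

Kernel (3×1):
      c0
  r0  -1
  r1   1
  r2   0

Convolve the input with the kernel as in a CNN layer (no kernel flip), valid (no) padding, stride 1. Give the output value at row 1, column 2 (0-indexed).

-4

The receptive field on the input at this output position is [12 / 8 / 5]. Elementwise product with the kernel and sum: 12·-1 + 8·1.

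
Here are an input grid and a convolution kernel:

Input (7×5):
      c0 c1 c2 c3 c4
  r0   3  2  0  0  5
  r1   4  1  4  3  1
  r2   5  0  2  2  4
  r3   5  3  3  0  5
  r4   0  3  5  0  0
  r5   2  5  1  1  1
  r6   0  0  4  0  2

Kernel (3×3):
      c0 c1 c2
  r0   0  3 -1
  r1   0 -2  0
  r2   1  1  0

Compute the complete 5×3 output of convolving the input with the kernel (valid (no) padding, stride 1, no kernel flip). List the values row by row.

9 -6 -7
7 11 7
-5 6 7
7 5 -3
-6 17 2

Output[0,0]: The receptive field on the input at this output position is [3 2 0 / 4 1 4 / 5 0 2]. Elementwise product with the kernel and sum: 2·3 + 0·-1 + 1·-2 + 5·1 + 0·1.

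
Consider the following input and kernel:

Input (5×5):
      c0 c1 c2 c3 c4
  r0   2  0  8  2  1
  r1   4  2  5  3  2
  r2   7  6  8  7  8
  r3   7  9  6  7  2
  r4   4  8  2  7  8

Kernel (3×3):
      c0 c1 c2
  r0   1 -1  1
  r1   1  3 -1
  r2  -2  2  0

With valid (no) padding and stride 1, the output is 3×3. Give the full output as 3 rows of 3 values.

13 12 17
28 17 27
45 13 44

Output[0,0]: The receptive field on the input at this output position is [2 0 8 / 4 2 5 / 7 6 8]. Elementwise product with the kernel and sum: 2·1 + 0·-1 + 8·1 + 4·1 + 2·3 + 5·-1 + 7·-2 + 6·2.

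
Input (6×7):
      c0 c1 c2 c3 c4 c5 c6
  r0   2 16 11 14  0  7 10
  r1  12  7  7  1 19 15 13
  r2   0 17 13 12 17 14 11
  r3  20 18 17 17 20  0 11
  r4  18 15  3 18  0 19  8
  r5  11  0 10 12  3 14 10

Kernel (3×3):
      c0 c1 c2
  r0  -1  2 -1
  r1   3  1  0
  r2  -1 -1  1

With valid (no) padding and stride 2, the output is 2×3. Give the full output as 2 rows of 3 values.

58 31 56
69 41 49

Output[0,0]: The receptive field on the input at this output position is [2 16 11 / 12 7 7 / 0 17 13]. Elementwise product with the kernel and sum: 2·-1 + 16·2 + 11·-1 + 12·3 + 7·1 + 0·-1 + 17·-1 + 13·1.
Output[0,1]: The receptive field on the input at this output position is [11 14 0 / 7 1 19 / 13 12 17]. Elementwise product with the kernel and sum: 11·-1 + 14·2 + 0·-1 + 7·3 + 1·1 + 13·-1 + 12·-1 + 17·1.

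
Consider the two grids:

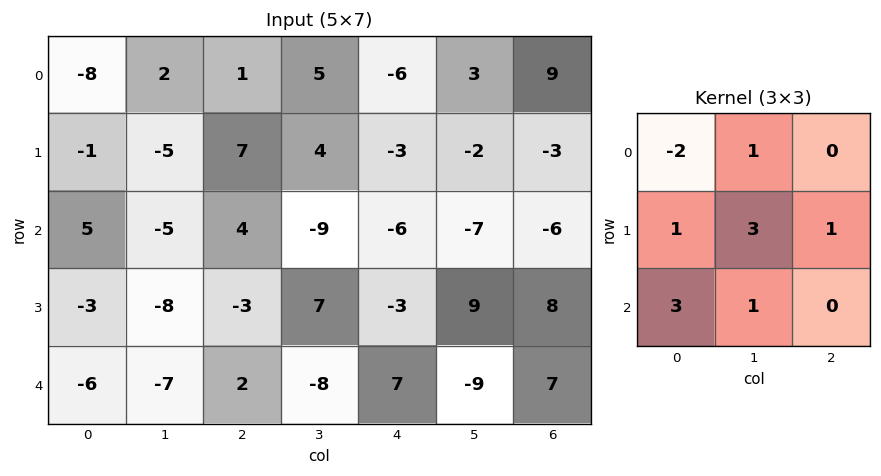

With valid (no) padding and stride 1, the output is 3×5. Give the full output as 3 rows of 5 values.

19 6 22 -56 -22
-26 -12 -41 -27 -29
-70 -15 -4 2 49

Output[0,0]: The receptive field on the input at this output position is [-8 2 1 / -1 -5 7 / 5 -5 4]. Elementwise product with the kernel and sum: -8·-2 + 2·1 + -1·1 + -5·3 + 7·1 + 5·3 + -5·1.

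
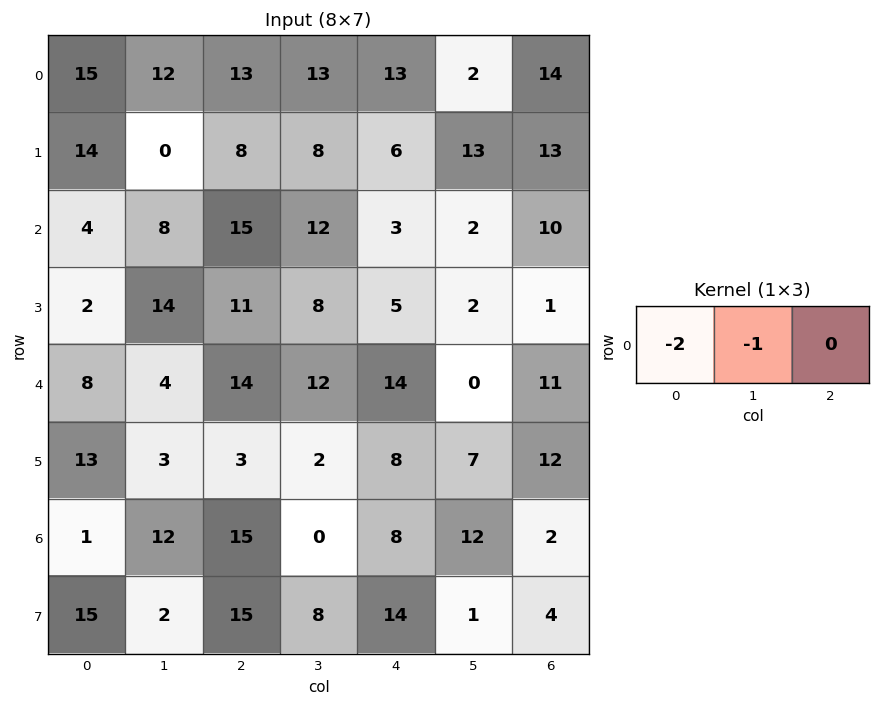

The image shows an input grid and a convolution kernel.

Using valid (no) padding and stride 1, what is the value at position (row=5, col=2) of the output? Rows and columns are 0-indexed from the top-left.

The receptive field on the input at this output position is [3 2 8]. Elementwise product with the kernel and sum: 3·-2 + 2·-1.

-8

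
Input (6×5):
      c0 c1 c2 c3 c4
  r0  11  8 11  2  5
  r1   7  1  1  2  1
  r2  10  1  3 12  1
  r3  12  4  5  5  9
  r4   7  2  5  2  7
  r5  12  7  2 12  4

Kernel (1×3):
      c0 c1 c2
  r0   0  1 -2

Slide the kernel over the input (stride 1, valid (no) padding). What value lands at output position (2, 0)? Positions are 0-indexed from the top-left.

-5

The receptive field on the input at this output position is [10 1 3]. Elementwise product with the kernel and sum: 1·1 + 3·-2.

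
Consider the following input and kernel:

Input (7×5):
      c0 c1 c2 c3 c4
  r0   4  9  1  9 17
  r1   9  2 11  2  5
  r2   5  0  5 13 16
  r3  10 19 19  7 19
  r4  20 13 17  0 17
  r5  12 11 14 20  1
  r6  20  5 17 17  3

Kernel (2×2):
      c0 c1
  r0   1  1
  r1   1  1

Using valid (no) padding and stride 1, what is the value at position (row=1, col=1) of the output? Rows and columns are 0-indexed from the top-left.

18

The receptive field on the input at this output position is [2 11 / 0 5]. Elementwise product with the kernel and sum: 2·1 + 11·1 + 0·1 + 5·1.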